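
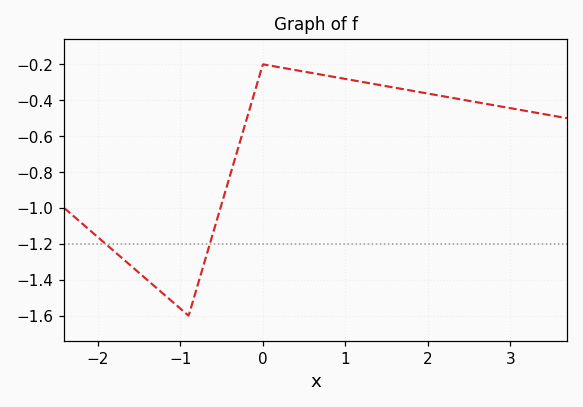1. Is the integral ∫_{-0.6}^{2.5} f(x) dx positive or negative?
negative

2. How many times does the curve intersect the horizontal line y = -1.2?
2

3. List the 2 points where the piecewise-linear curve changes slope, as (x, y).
(-0.9, -1.6); (0, -0.2)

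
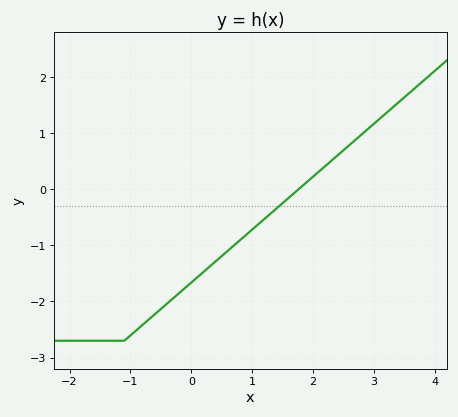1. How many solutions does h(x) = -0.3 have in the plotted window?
1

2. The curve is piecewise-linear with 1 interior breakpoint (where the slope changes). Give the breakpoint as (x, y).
(-1.1, -2.7)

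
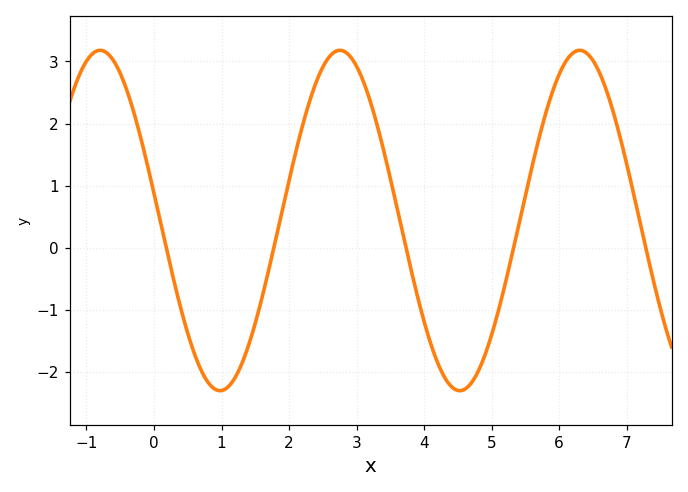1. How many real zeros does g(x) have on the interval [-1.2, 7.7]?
5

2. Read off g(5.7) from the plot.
1.76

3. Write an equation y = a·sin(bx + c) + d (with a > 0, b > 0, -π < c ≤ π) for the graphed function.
y = 2.74sin(1.77x + 2.98) + 0.44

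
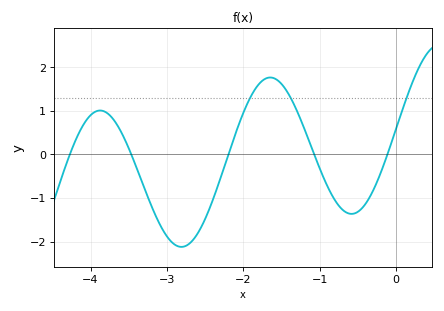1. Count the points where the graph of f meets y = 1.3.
3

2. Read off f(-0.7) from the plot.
-1.27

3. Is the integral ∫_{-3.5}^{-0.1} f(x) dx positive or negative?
negative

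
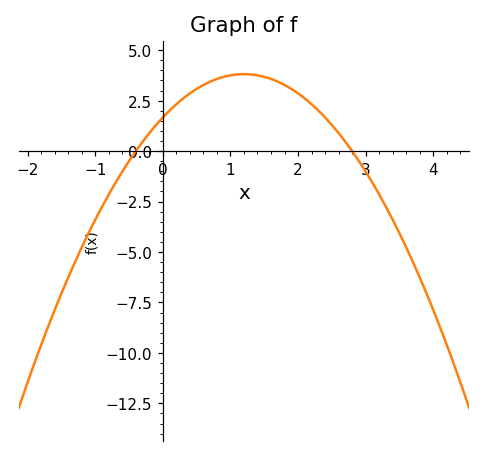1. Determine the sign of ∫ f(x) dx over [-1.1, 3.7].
positive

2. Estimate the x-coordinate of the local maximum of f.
1.2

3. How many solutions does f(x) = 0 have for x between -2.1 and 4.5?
2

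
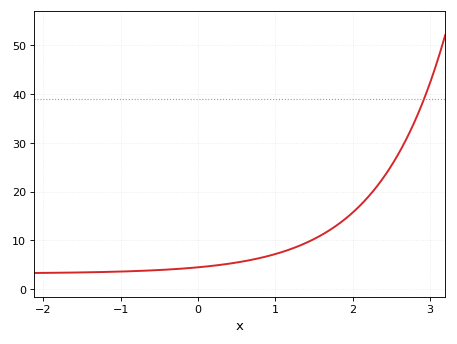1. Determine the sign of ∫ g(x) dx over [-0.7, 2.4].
positive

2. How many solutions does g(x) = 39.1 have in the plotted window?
1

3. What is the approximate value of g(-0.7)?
3.78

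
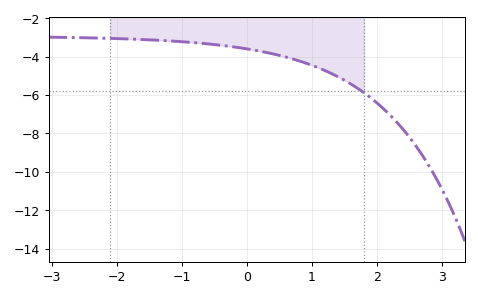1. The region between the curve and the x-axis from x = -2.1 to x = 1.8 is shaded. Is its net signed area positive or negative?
negative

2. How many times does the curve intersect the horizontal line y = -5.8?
1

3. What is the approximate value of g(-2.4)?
-3.03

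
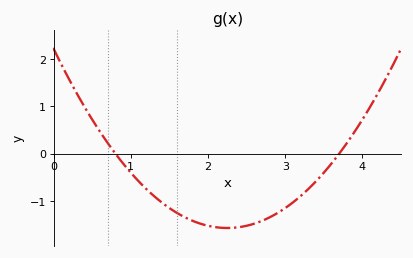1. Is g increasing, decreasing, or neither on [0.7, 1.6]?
decreasing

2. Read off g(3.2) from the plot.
-0.9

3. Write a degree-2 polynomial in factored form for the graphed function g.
y = 0.75(x - 0.8)(x - 3.7)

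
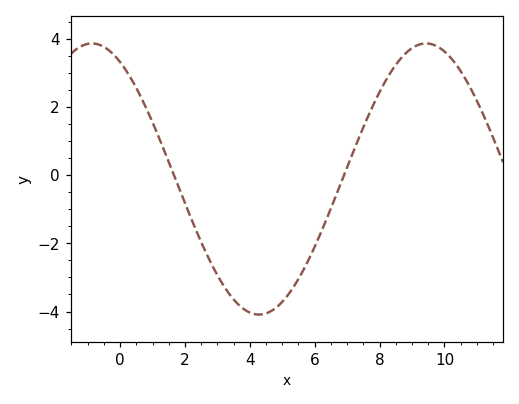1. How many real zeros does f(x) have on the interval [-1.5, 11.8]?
2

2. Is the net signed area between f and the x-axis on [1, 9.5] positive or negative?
negative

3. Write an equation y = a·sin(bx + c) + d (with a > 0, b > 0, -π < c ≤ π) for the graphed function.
y = 3.98sin(0.61x + 2.1) - 0.11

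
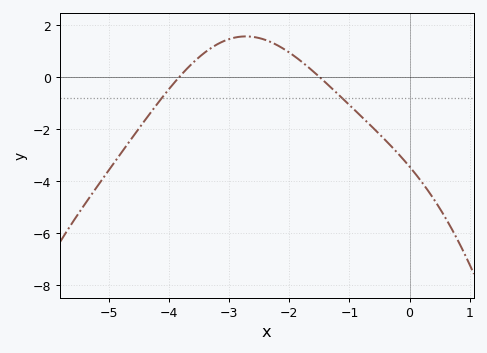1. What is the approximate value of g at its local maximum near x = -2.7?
1.6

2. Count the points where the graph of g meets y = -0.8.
2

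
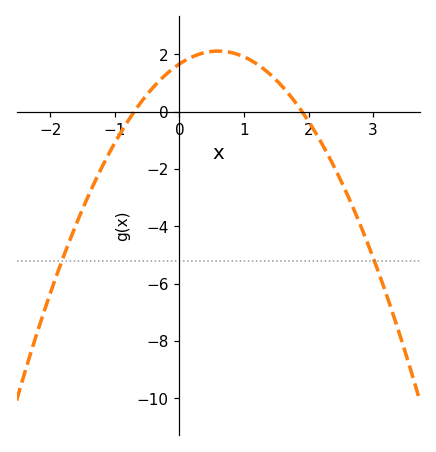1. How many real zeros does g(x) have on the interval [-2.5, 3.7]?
2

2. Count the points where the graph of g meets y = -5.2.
2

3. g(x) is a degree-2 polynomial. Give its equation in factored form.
y = -1.25(x + 0.7)(x - 1.9)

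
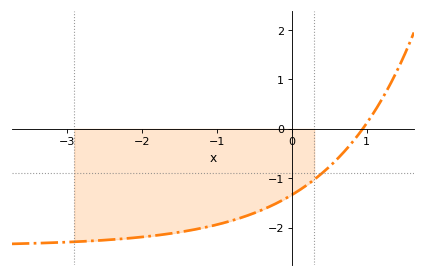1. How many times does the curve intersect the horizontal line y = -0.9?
1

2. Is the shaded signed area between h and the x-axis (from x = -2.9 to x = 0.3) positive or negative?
negative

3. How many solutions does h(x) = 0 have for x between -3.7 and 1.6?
1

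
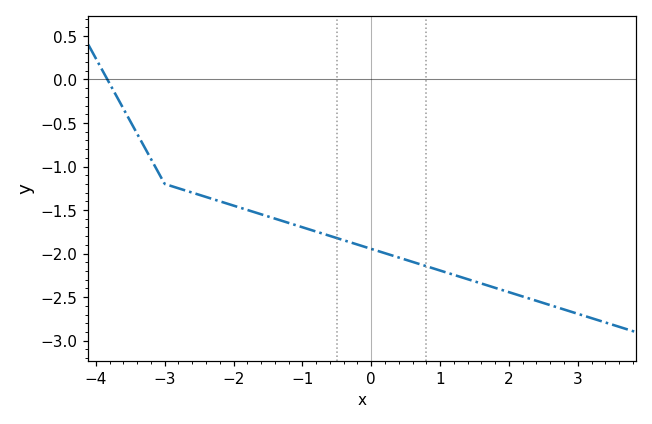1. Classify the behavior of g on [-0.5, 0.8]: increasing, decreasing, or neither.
decreasing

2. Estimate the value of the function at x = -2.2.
-1.4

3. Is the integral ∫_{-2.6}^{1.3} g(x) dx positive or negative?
negative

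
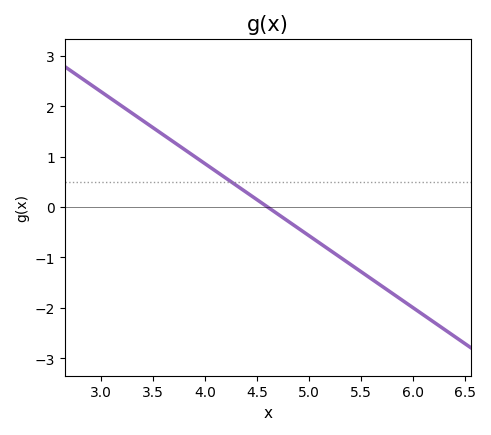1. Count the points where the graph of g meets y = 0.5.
1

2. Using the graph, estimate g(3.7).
1.29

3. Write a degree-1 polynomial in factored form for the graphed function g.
y = -1.43(x - 4.6)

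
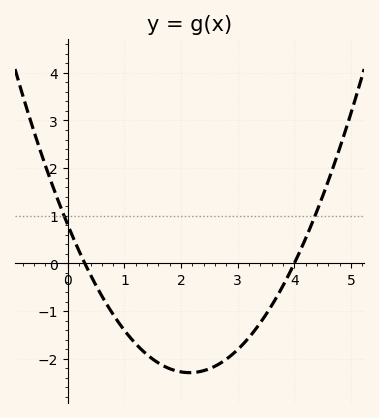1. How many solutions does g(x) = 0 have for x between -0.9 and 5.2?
2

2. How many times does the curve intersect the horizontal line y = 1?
2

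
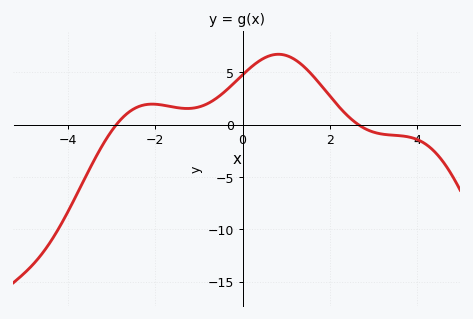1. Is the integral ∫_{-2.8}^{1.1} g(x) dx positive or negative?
positive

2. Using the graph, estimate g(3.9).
-1.5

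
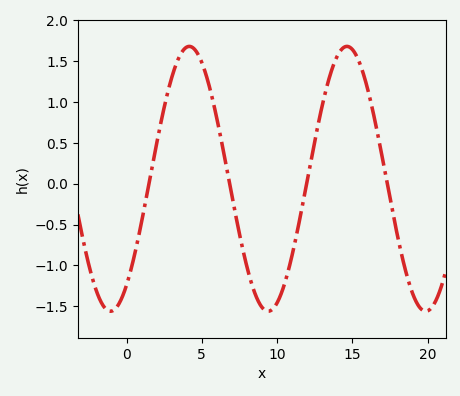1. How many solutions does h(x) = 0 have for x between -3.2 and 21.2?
4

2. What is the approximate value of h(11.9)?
-0.05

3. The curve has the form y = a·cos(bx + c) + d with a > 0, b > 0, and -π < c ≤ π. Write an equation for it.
y = 1.62cos(0.6x - 2.5) + 0.06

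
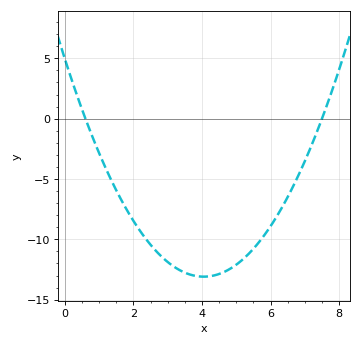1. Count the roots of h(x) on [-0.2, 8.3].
2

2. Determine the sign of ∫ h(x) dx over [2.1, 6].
negative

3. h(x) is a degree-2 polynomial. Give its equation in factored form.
y = 1.1(x - 0.6)(x - 7.5)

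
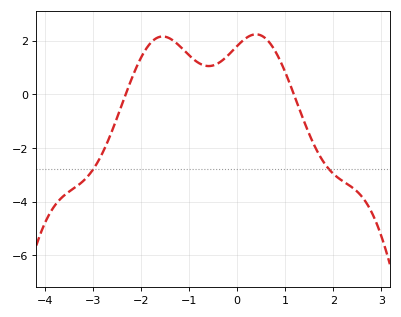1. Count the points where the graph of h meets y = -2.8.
2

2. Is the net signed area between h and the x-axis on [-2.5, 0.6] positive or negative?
positive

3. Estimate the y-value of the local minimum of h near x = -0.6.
1.05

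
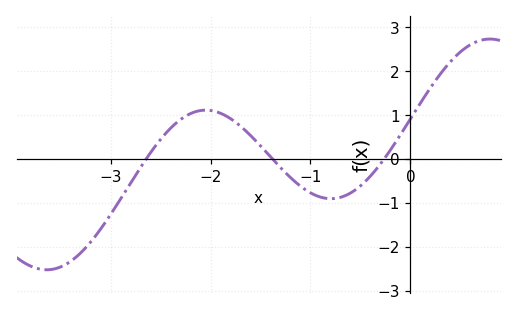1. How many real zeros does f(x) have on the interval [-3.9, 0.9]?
3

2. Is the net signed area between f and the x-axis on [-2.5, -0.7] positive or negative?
positive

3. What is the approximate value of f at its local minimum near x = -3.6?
-2.53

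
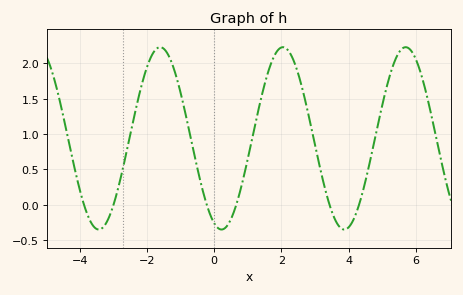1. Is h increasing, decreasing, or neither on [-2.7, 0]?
neither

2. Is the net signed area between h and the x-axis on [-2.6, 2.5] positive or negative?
positive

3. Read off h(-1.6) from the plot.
2.25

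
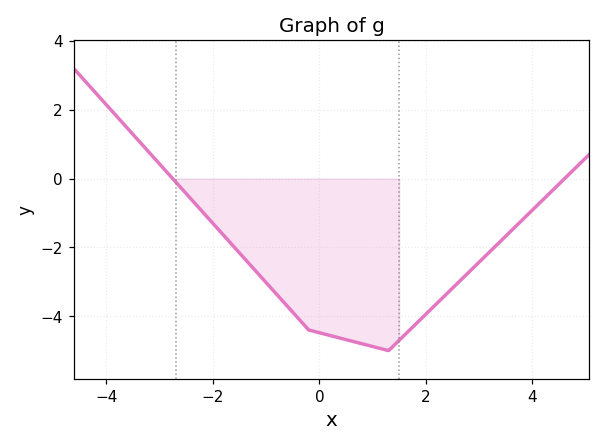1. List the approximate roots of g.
-2.8, 4.6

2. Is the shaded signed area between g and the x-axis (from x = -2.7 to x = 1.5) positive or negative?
negative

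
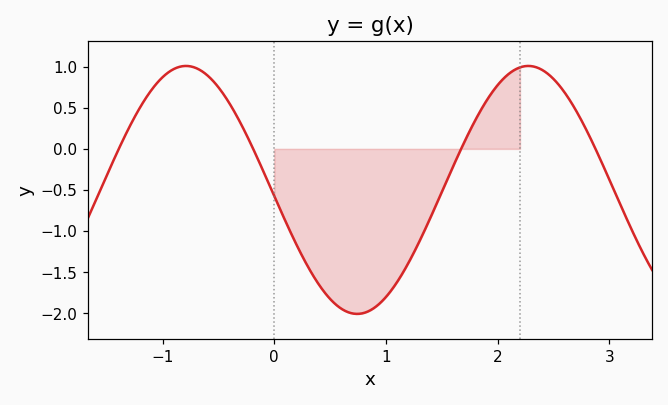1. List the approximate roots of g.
-1.4, -0.2, 1.7, 2.9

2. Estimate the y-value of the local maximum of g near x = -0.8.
1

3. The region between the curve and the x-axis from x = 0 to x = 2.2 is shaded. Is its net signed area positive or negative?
negative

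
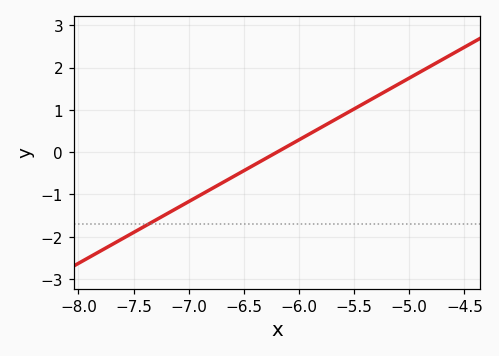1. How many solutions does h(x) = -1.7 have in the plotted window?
1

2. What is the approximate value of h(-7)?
-1.2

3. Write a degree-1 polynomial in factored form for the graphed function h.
y = 1.46(x + 6.2)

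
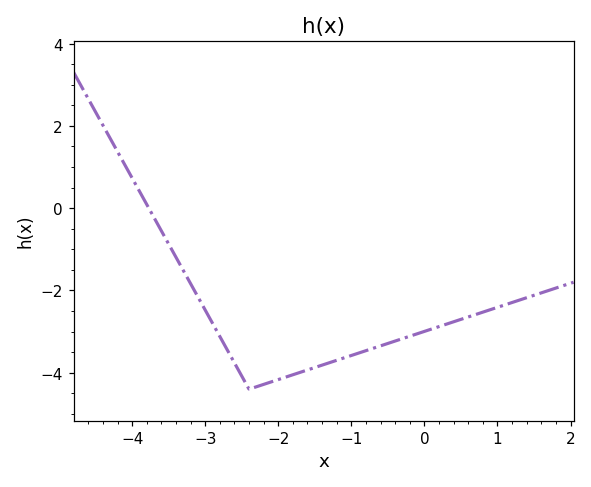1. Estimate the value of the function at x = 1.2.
-2.29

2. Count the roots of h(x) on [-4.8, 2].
1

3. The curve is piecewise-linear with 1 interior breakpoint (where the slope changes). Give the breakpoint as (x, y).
(-2.4, -4.4)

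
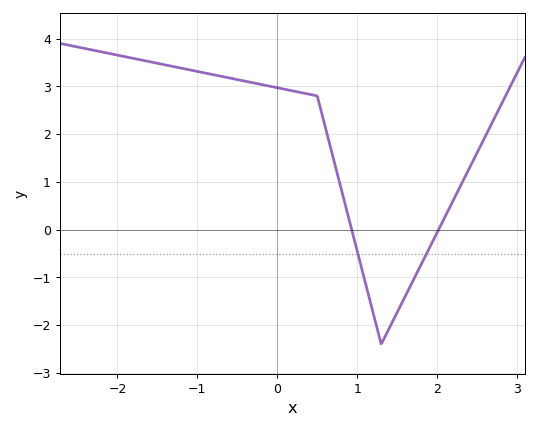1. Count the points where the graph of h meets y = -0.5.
2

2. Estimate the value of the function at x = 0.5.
2.8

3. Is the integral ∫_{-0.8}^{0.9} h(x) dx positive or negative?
positive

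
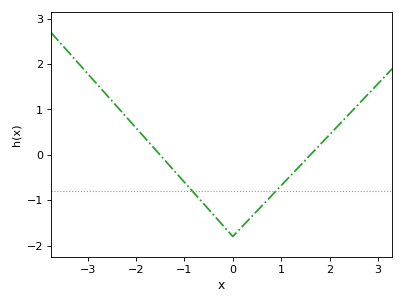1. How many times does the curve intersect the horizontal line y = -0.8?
2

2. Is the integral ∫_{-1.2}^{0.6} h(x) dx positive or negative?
negative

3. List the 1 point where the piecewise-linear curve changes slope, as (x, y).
(0, -1.8)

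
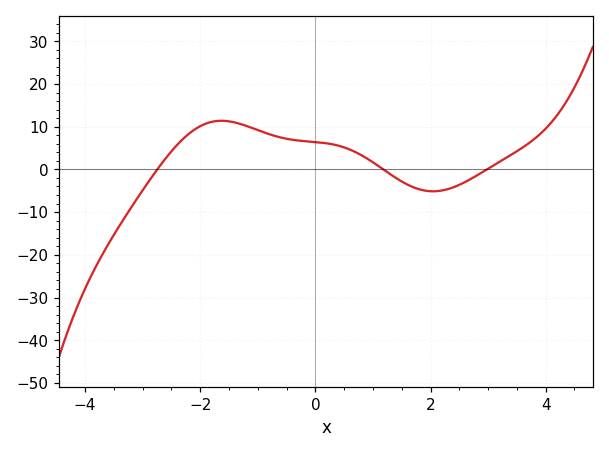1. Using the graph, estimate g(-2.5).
4.24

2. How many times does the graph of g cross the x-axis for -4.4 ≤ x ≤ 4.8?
3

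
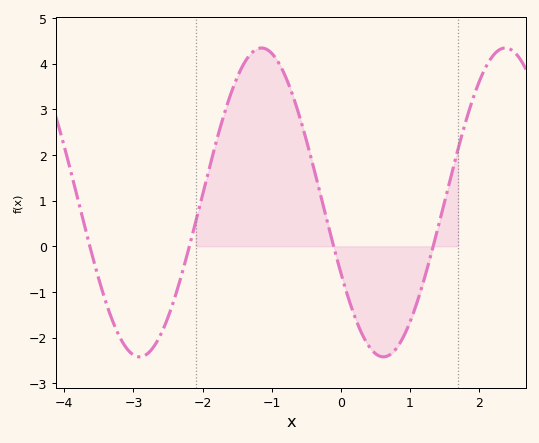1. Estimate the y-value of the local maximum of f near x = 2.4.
4.3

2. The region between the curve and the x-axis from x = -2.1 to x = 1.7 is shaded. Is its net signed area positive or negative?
positive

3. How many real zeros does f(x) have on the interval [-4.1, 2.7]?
4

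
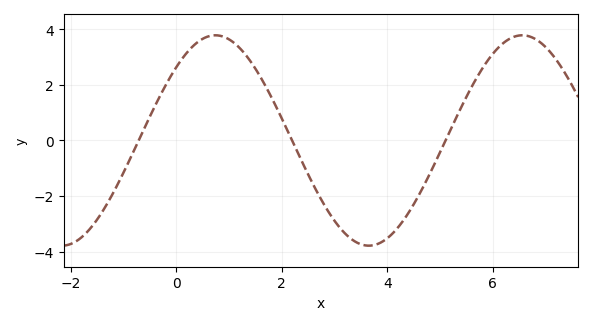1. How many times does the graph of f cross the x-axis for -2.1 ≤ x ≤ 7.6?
3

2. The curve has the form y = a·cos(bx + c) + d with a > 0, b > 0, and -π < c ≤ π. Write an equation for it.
y = 3.79cos(1.1x - 0.8) + 0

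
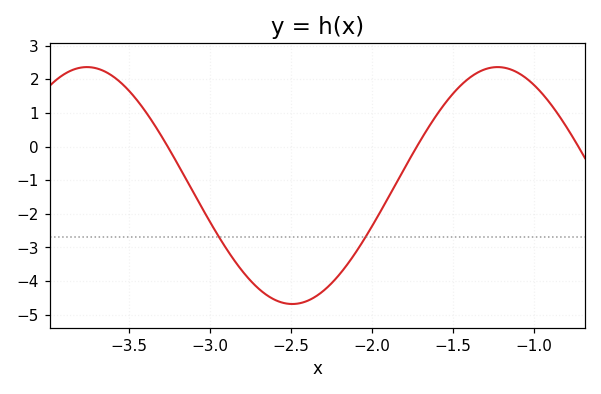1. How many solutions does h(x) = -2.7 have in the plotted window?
2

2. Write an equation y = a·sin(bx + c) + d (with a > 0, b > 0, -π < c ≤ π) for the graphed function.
y = 3.52sin(2.48x - 1.67) - 1.16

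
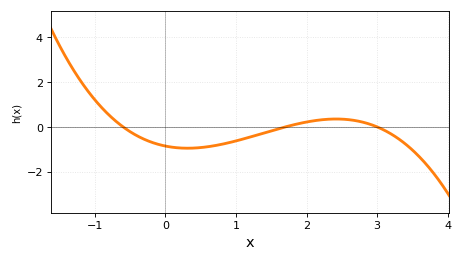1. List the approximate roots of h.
-0.6, 1.7, 3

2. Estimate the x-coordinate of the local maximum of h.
2.4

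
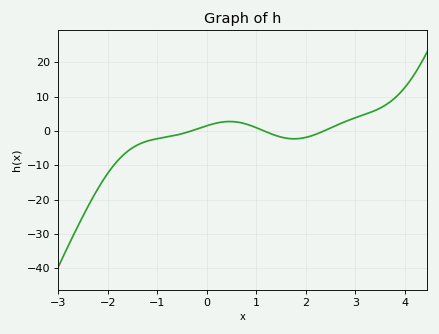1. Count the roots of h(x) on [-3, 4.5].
3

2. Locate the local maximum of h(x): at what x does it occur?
0.5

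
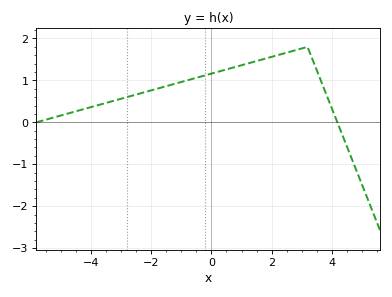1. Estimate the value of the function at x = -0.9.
1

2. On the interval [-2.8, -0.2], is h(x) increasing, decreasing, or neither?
increasing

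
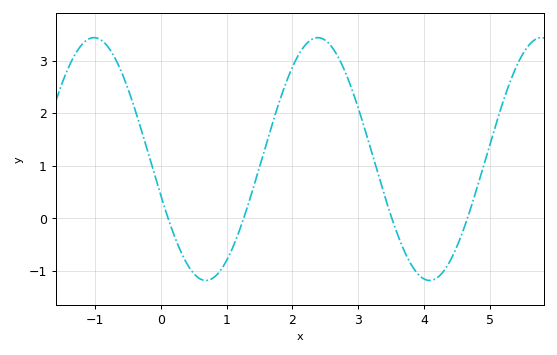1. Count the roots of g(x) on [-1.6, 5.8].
4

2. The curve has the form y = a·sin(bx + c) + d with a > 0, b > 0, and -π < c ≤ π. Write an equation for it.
y = 2.31sin(1.9x - 2.8) + 1.13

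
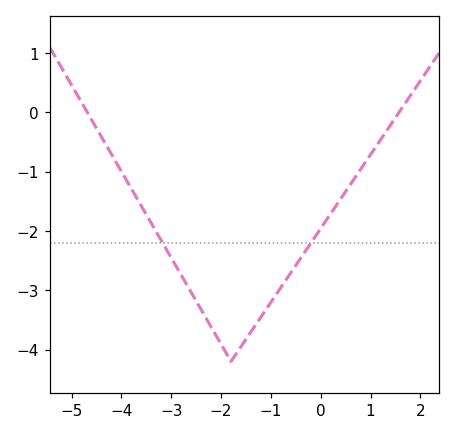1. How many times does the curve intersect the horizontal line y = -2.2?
2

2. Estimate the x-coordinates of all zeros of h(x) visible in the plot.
-4.68, 1.57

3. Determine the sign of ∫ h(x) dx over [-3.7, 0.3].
negative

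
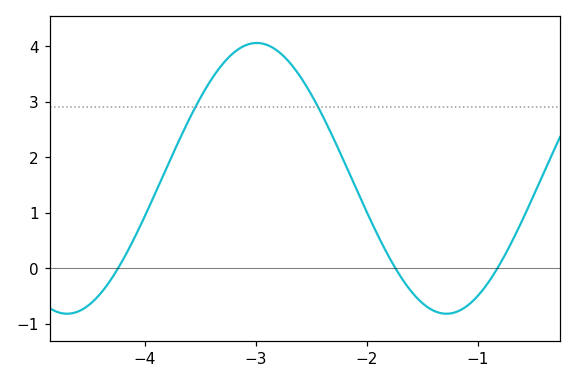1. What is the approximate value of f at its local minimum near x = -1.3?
-0.82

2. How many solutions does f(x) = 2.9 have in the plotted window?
2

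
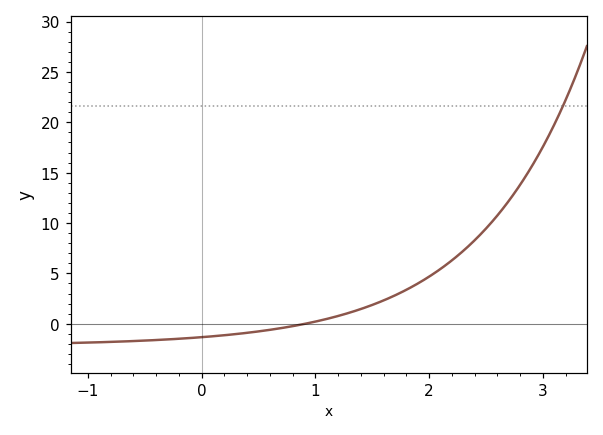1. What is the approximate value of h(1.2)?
1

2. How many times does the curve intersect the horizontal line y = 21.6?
1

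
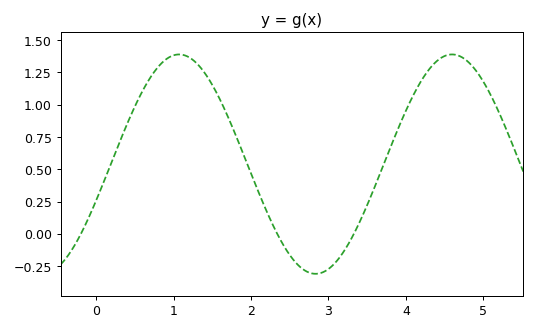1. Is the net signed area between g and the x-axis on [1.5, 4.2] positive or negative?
positive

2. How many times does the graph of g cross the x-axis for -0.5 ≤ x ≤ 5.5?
3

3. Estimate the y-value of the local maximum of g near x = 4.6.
1.38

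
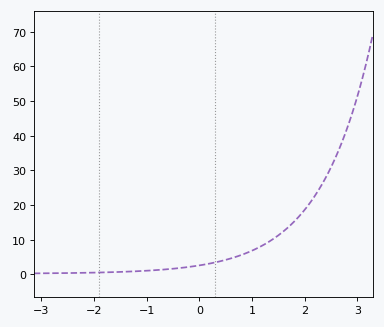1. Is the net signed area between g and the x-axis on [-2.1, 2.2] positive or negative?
positive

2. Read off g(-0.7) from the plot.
1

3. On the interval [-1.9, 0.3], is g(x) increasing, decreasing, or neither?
increasing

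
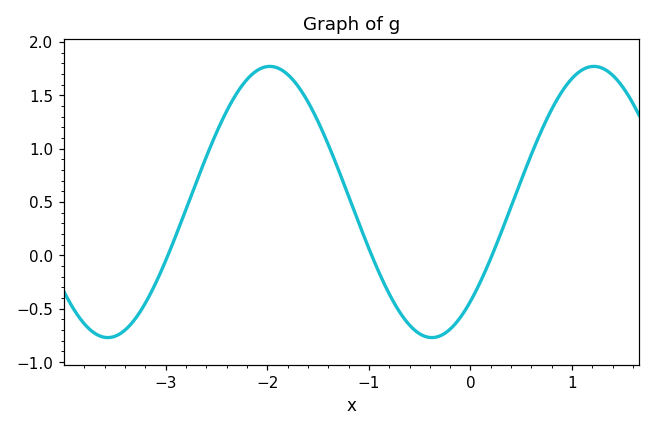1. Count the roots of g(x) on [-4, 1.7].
3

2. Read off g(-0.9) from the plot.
-0.15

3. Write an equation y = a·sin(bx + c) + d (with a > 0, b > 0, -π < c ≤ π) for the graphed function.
y = 1.27sin(2x - 0.82) + 0.5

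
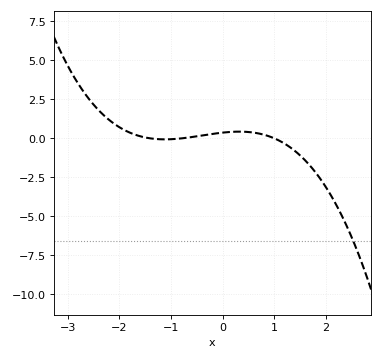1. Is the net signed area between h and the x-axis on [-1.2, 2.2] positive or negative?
negative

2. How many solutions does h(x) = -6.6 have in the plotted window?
1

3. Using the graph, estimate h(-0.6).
0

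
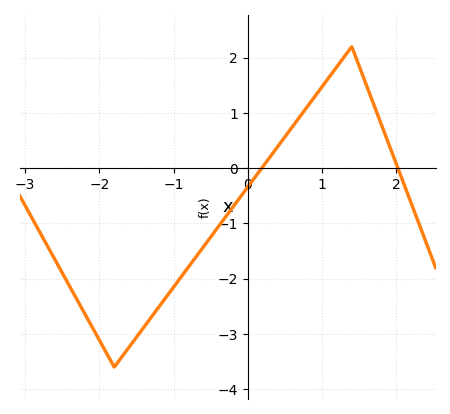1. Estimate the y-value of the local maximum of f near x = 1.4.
2.2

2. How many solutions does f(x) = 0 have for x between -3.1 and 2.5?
2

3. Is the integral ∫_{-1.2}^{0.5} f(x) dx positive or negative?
negative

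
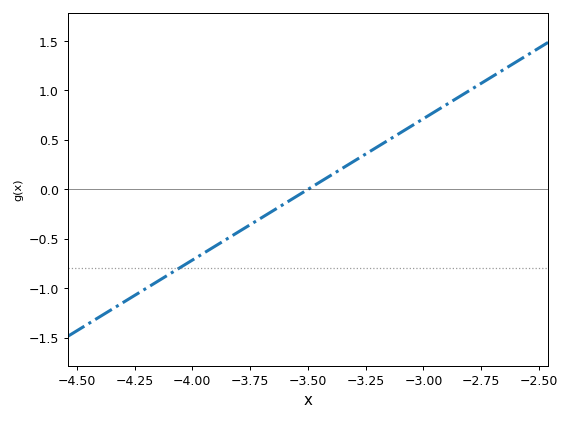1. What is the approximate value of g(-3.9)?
-0.55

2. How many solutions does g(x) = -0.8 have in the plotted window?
1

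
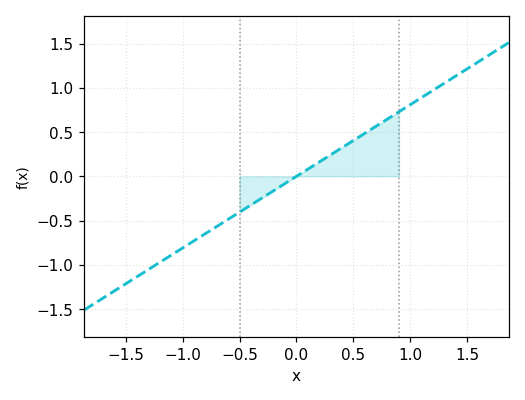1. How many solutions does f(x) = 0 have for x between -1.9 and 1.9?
1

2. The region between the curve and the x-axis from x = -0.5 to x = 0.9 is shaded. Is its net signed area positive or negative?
positive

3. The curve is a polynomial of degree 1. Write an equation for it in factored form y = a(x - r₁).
y = 0.81(x - 0)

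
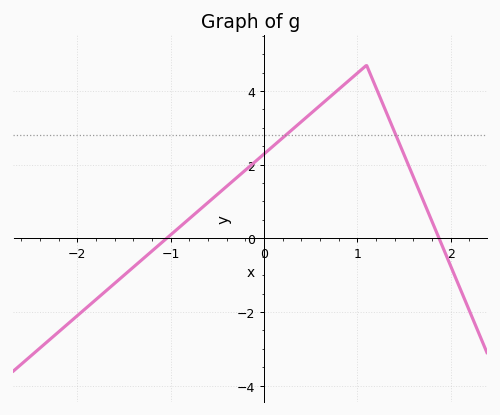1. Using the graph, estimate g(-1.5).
-1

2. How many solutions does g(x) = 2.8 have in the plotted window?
2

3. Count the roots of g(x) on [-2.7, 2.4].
2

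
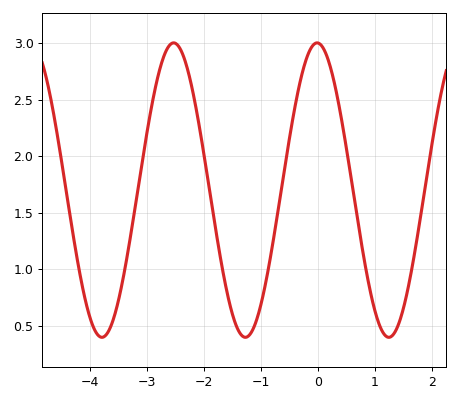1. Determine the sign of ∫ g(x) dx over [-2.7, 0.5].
positive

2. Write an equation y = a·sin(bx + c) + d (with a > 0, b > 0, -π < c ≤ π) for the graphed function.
y = 1.3sin(2.5x + 1.6) + 1.7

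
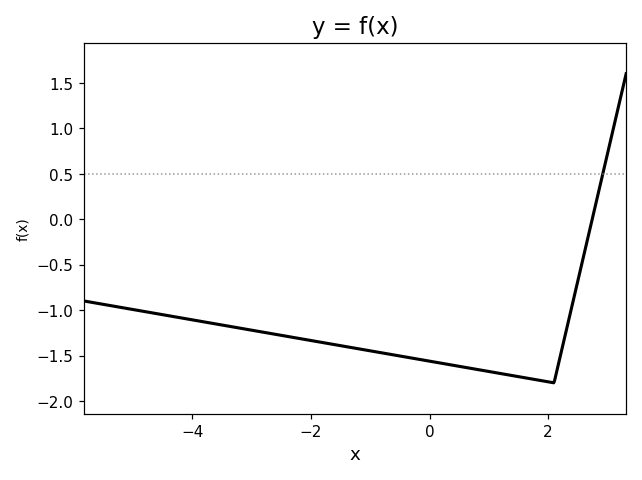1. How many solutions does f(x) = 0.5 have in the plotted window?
1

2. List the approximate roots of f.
2.8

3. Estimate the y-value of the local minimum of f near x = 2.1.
-1.8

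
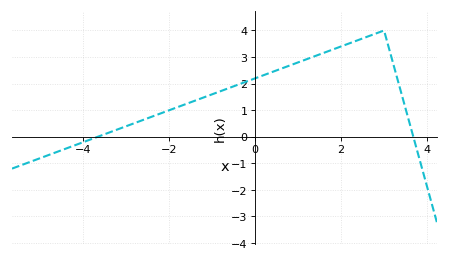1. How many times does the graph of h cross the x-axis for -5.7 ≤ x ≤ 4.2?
2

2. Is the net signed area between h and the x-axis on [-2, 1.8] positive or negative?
positive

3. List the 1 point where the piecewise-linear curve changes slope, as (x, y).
(3, 4)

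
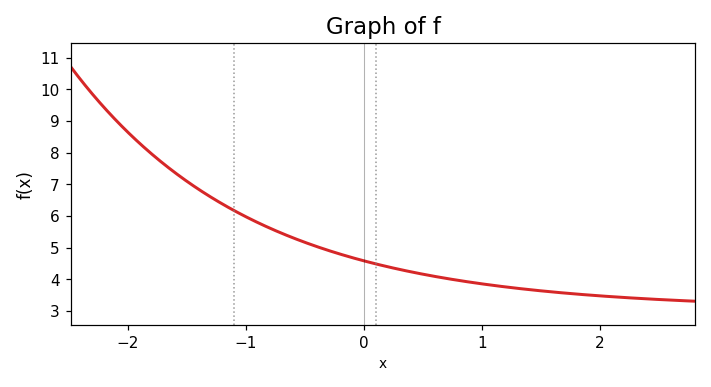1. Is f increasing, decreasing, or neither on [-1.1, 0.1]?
decreasing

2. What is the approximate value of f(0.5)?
4.2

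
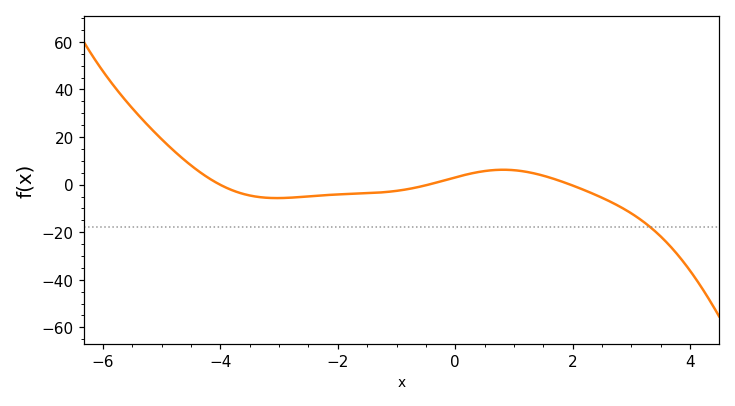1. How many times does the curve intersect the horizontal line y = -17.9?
1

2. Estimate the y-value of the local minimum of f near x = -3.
-6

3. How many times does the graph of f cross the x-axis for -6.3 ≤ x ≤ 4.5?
3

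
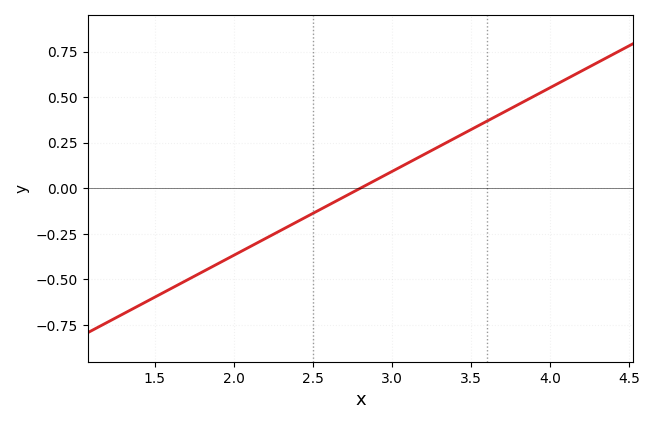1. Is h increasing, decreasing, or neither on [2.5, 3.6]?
increasing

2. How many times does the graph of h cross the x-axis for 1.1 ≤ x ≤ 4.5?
1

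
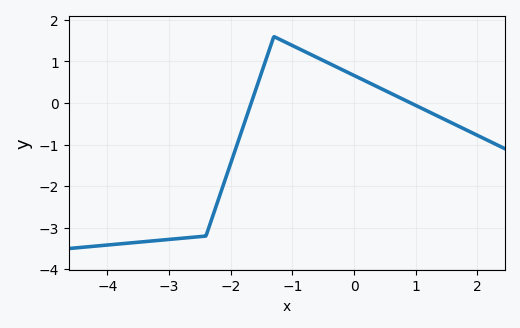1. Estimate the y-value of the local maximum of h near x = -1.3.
1.6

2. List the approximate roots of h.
-1.67, 0.922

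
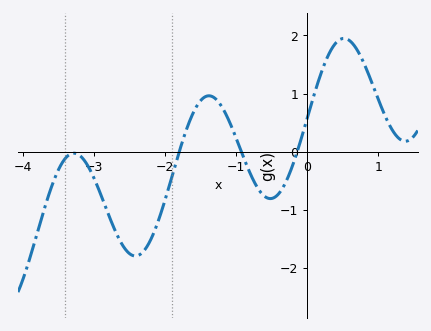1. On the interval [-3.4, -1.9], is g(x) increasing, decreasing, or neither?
neither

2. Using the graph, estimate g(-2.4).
-1.8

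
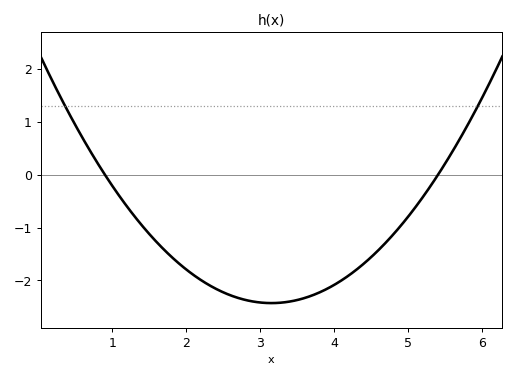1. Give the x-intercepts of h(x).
0.9, 5.4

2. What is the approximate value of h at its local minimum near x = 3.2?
-2.43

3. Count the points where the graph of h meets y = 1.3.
2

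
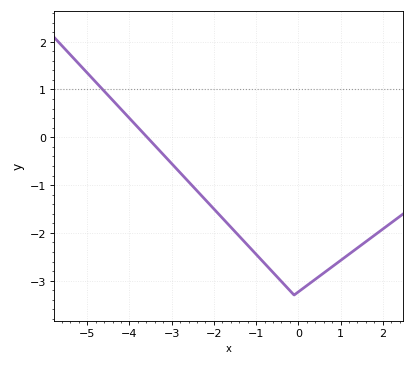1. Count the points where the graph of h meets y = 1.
1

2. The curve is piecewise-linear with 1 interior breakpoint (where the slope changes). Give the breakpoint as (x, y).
(-0.1, -3.3)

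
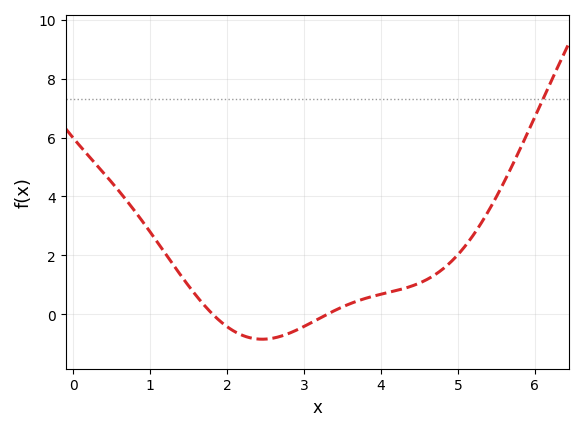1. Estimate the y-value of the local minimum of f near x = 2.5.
-0.8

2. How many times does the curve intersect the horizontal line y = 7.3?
1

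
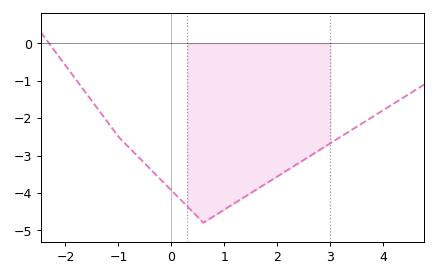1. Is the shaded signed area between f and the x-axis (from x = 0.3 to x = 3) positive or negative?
negative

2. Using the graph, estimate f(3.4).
-2.32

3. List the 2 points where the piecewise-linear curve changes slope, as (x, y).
(-1, -2.5); (0.6, -4.8)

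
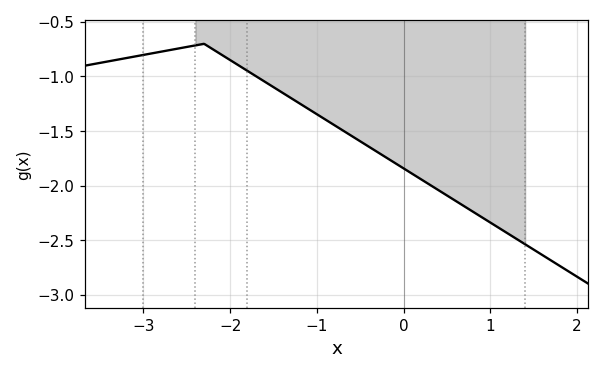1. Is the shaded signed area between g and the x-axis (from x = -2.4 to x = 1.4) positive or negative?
negative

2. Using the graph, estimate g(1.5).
-2.59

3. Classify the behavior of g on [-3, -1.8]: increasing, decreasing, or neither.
neither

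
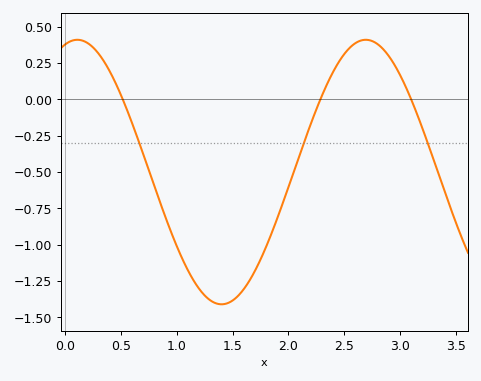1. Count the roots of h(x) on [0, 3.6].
3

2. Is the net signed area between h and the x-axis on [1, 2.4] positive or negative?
negative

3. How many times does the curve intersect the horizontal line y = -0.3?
3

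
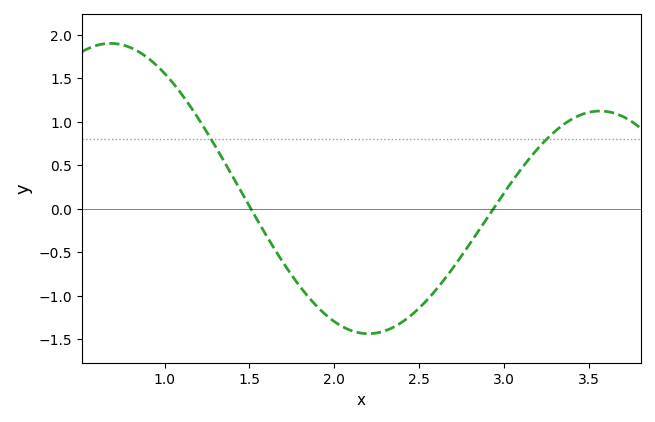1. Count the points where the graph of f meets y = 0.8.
2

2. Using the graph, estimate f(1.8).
-0.901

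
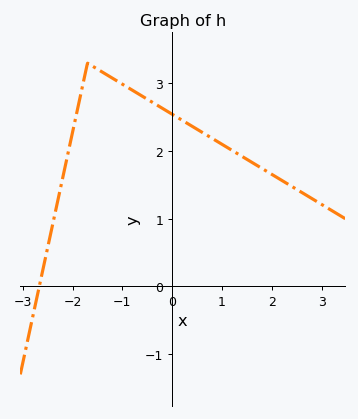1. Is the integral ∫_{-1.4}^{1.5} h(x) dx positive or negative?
positive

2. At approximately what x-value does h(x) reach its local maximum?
-1.7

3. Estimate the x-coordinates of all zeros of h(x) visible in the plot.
-2.7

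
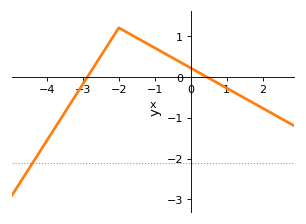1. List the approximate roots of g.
-2.87, 0.439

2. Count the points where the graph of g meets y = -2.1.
1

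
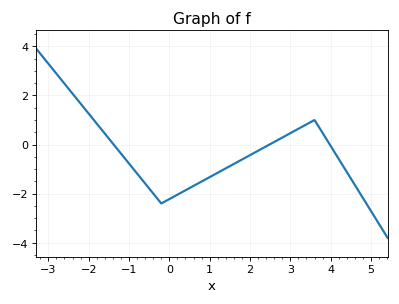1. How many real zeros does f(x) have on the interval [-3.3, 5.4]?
3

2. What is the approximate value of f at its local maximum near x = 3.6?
1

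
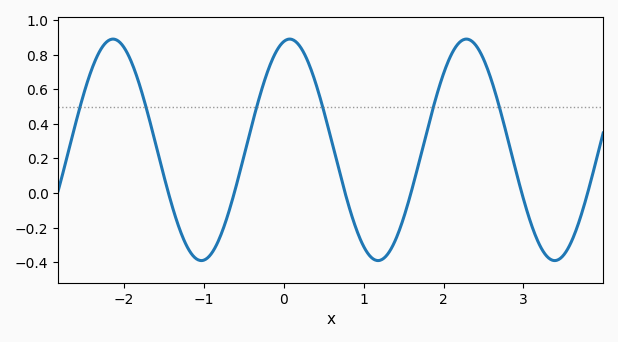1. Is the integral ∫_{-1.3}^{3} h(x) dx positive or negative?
positive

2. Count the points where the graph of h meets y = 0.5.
6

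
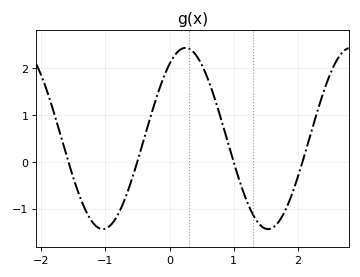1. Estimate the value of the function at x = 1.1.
-0.45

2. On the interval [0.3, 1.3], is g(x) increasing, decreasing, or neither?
decreasing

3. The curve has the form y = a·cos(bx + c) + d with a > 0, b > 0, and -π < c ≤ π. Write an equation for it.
y = 1.94cos(2.44x - 0.602) + 0.5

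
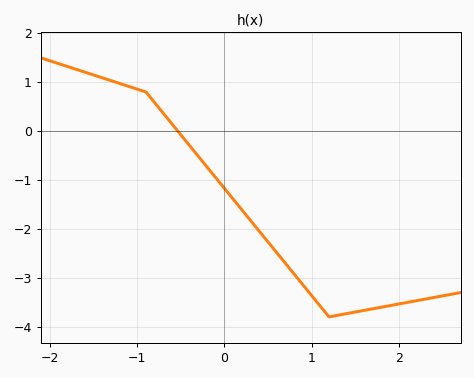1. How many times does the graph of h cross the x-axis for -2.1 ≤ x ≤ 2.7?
1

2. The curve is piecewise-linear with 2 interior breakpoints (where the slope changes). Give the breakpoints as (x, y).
(-0.9, 0.8); (1.2, -3.8)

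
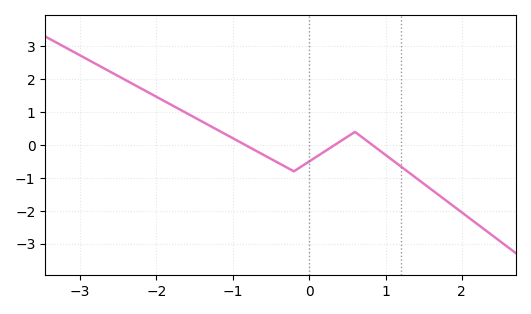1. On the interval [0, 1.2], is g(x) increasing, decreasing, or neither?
neither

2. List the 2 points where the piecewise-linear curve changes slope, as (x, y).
(-0.2, -0.8); (0.6, 0.4)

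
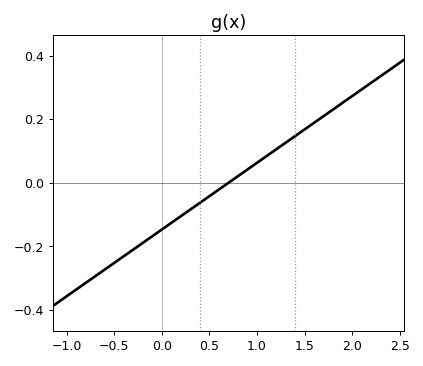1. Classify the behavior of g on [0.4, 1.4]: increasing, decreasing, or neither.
increasing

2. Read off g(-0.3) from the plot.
-0.21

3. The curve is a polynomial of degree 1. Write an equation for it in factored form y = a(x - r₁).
y = 0.21(x - 0.7)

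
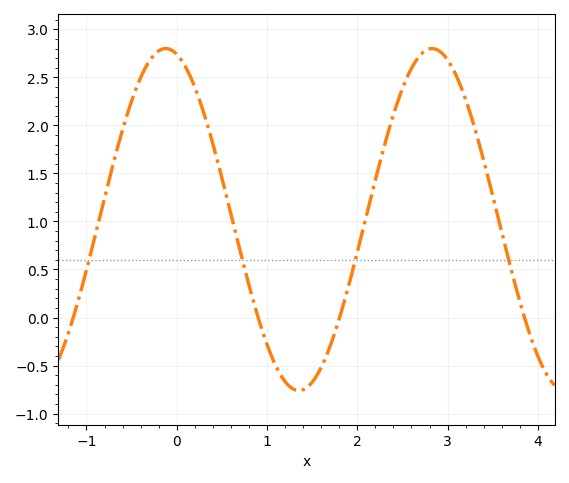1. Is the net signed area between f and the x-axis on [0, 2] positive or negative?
positive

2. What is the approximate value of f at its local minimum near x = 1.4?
-0.76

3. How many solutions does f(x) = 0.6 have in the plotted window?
4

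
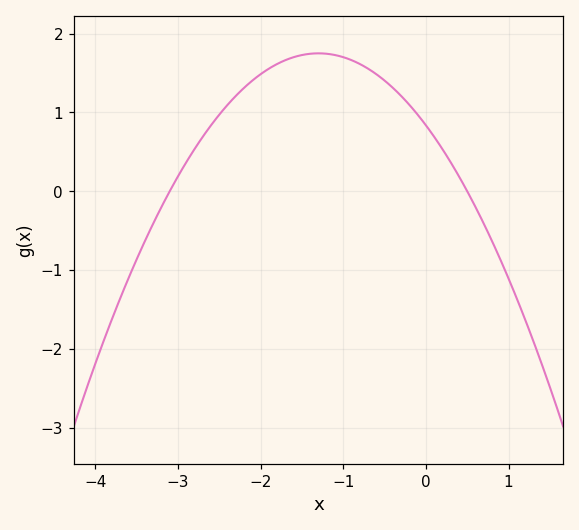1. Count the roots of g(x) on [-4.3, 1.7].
2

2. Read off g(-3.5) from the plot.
-0.864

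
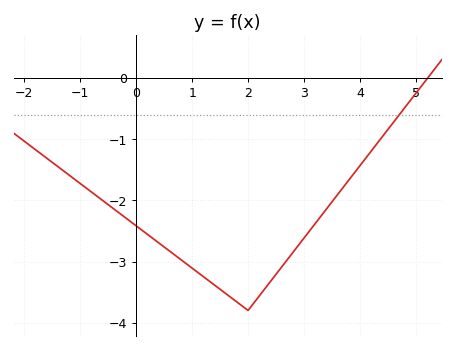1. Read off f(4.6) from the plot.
-0.7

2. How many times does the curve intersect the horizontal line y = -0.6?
1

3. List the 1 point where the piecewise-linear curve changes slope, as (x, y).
(2, -3.8)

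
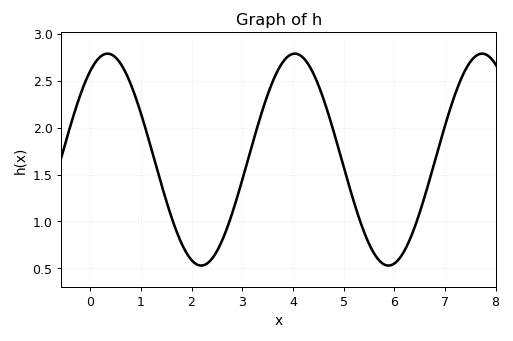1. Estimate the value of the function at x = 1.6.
1.05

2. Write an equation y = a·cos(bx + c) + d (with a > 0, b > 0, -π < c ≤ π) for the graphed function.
y = 1.13cos(1.7x - 0.58) + 1.66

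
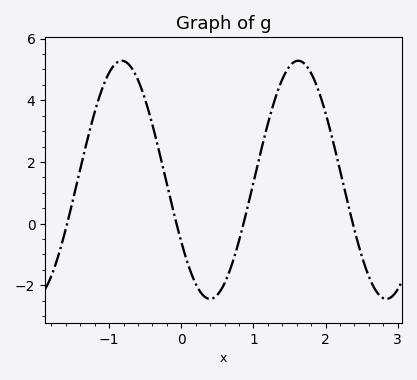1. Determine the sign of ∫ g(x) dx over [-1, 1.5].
positive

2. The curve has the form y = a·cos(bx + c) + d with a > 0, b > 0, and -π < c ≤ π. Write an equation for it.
y = 3.86cos(2.57x + 2.12) + 1.42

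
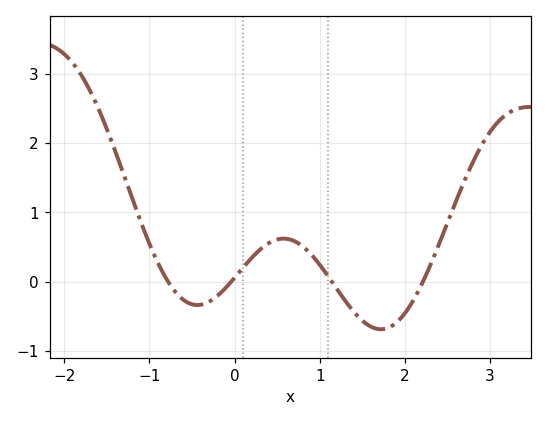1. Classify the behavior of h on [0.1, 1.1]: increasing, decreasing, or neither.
neither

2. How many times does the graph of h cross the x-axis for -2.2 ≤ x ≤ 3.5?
4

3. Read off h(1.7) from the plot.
-0.689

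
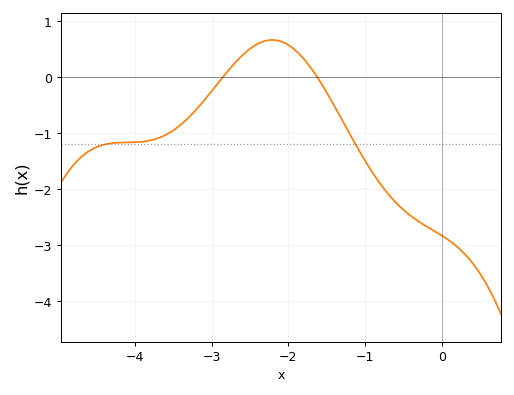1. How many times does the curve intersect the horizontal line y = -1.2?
2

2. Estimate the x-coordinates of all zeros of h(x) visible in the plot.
-2.9, -1.6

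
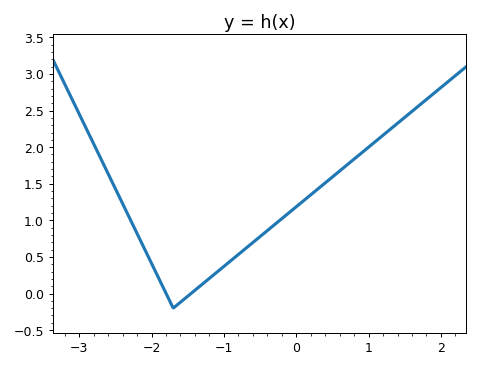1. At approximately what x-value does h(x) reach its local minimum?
-1.7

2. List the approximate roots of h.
-1.8, -1.45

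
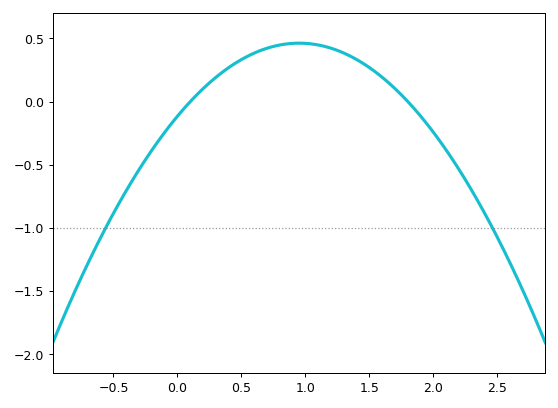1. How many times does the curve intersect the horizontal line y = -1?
2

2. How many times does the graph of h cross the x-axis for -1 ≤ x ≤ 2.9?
2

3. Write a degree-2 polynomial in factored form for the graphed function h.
y = -0.64(x - 0.1)(x - 1.8)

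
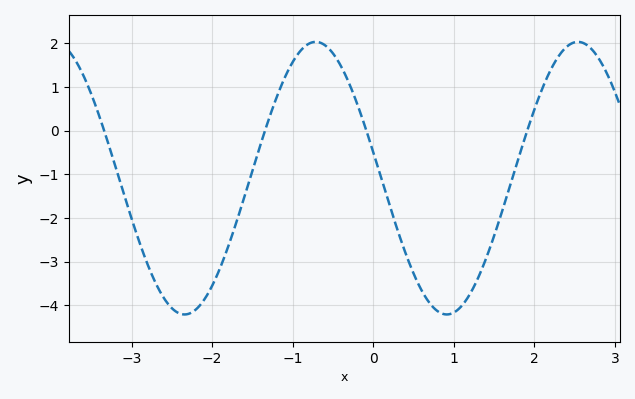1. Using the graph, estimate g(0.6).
-3.66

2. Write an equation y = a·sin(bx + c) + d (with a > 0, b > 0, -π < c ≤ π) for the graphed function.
y = 3.12sin(1.93x + 2.95) - 1.09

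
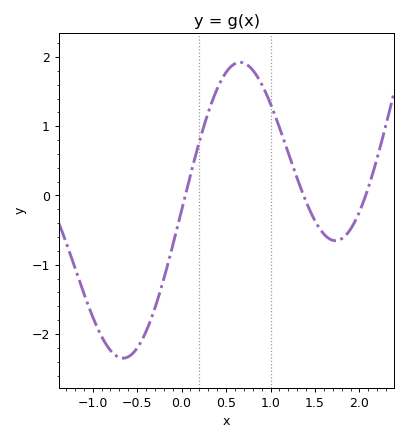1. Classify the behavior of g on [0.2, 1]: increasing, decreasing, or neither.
neither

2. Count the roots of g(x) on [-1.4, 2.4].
3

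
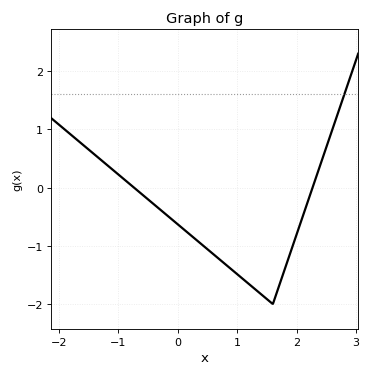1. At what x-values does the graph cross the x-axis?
-0.7, 2.3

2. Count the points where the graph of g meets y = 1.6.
1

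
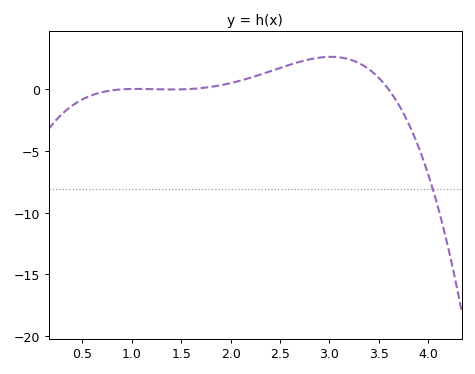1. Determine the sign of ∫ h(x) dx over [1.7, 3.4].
positive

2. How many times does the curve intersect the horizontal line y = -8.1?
1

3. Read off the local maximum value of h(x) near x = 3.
2.64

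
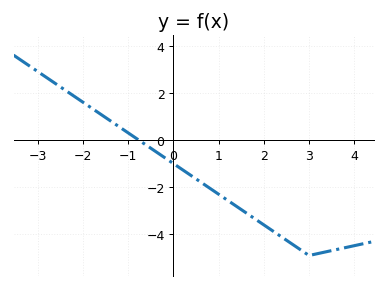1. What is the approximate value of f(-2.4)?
2.12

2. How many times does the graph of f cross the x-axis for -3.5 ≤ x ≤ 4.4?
1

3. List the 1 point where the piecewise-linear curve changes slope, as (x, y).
(3, -4.9)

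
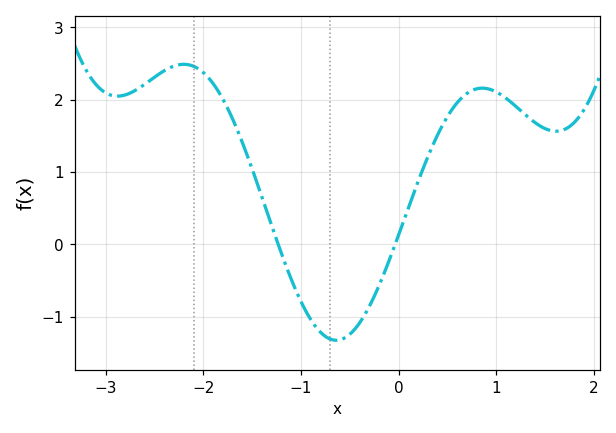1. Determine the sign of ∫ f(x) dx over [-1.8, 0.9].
positive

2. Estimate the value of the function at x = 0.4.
1.5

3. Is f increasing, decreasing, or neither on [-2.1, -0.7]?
decreasing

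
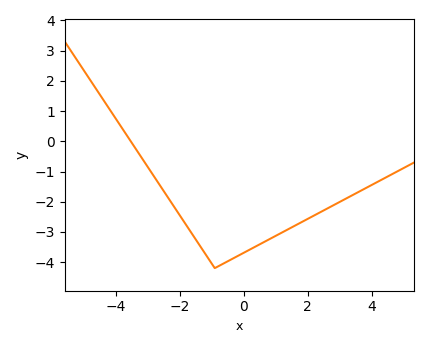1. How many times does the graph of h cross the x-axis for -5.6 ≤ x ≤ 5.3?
1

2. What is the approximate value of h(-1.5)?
-3.24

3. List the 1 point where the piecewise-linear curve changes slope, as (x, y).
(-0.9, -4.2)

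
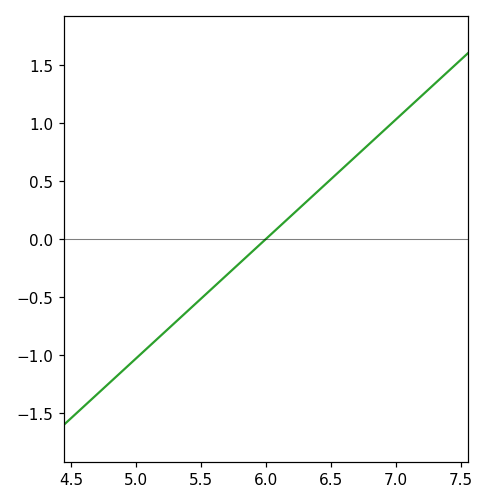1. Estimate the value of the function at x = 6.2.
0.2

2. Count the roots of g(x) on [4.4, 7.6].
1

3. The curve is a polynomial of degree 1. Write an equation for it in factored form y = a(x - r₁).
y = 1.03(x - 6)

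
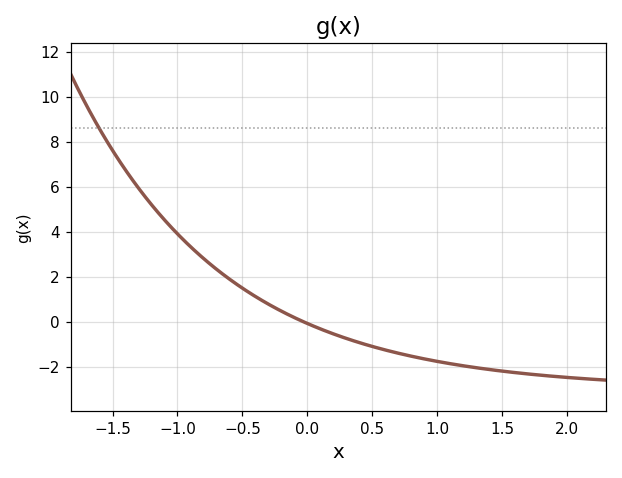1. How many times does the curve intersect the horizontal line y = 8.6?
1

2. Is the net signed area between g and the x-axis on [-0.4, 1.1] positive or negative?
negative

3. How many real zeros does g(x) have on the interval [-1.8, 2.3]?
1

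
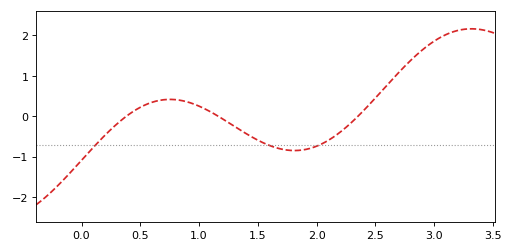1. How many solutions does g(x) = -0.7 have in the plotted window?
3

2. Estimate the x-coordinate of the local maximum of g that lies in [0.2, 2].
0.8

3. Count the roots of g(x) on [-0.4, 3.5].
3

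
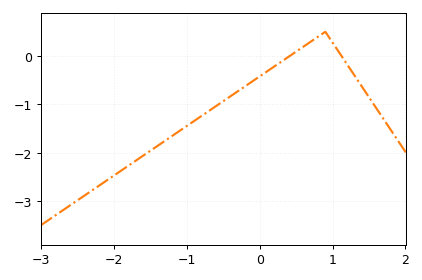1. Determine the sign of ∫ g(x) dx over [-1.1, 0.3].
negative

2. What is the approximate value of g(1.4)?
-0.629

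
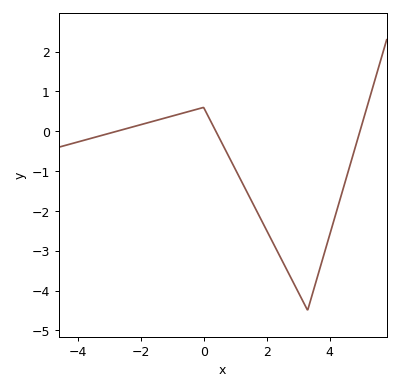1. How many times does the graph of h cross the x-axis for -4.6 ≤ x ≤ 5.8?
3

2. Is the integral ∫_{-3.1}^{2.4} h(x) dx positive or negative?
negative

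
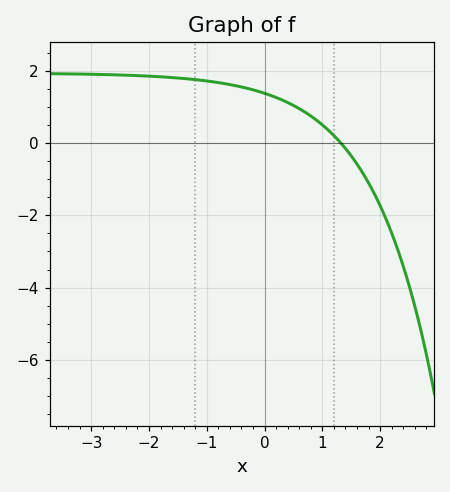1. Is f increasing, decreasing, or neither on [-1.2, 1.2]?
decreasing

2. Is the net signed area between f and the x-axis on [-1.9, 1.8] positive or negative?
positive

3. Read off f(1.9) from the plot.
-1.4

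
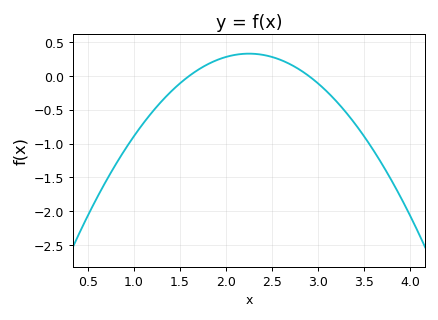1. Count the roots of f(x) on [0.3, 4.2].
2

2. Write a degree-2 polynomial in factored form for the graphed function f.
y = -0.78(x - 1.6)(x - 2.9)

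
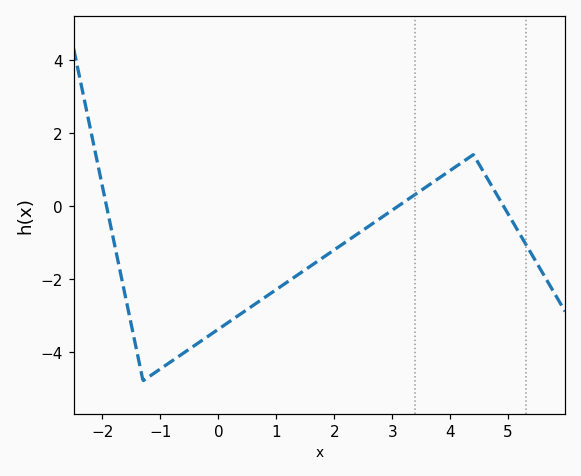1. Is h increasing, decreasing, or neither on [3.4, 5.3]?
neither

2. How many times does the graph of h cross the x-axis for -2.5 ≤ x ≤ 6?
3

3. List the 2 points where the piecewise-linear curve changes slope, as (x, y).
(-1.3, -4.8); (4.4, 1.4)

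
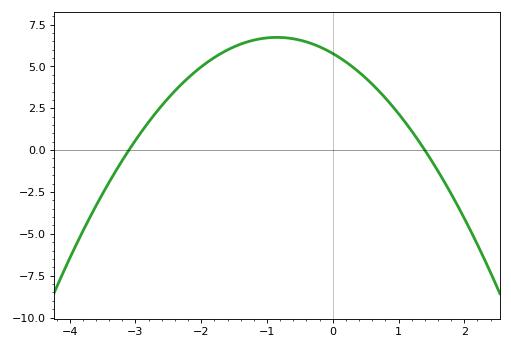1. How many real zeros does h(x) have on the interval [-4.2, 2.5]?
2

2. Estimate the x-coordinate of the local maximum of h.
-0.8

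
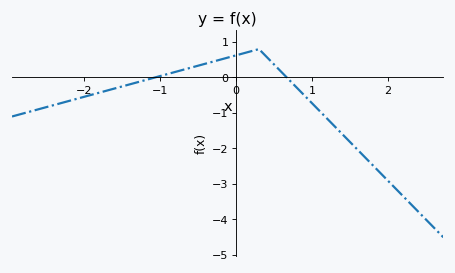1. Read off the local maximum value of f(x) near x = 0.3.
0.8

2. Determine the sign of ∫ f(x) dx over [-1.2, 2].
negative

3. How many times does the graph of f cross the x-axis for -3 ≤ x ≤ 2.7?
2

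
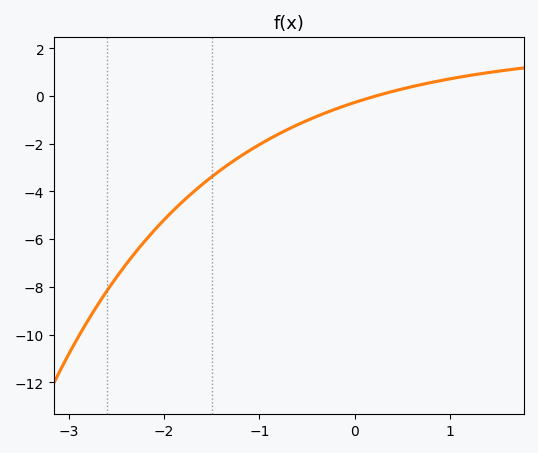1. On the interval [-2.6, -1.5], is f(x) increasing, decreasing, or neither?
increasing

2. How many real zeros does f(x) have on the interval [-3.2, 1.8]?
1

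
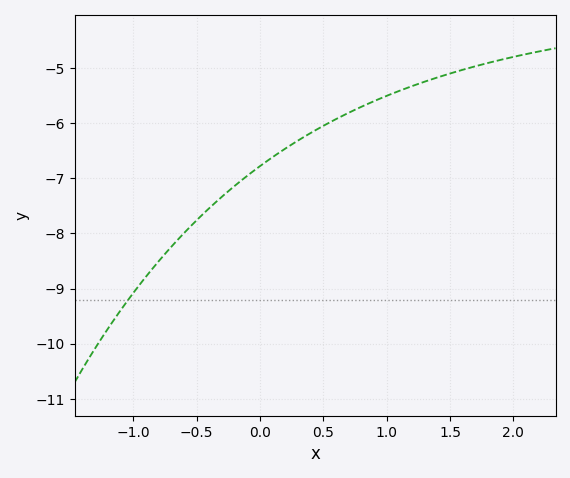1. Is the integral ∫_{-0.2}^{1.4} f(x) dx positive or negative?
negative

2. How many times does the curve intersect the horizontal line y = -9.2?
1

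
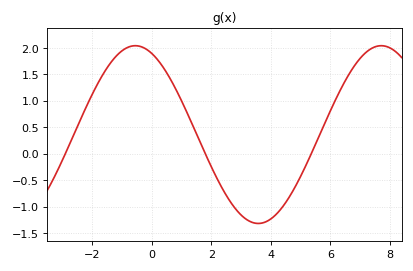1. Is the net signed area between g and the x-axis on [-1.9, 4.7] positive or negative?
positive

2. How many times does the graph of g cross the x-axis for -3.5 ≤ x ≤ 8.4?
3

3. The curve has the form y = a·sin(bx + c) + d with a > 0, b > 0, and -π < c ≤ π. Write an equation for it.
y = 1.68sin(0.76x + 1.99) + 0.36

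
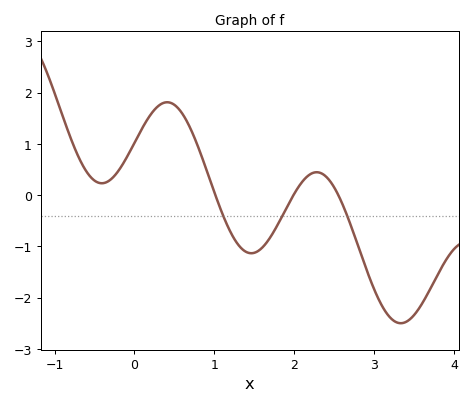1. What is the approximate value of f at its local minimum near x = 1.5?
-1.1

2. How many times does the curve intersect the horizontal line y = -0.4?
3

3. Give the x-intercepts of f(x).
1, 2, 2.5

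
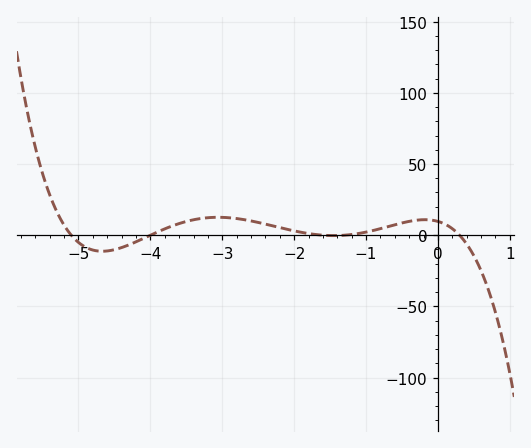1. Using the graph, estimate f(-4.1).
-2.34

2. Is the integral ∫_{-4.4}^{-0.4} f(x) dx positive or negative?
positive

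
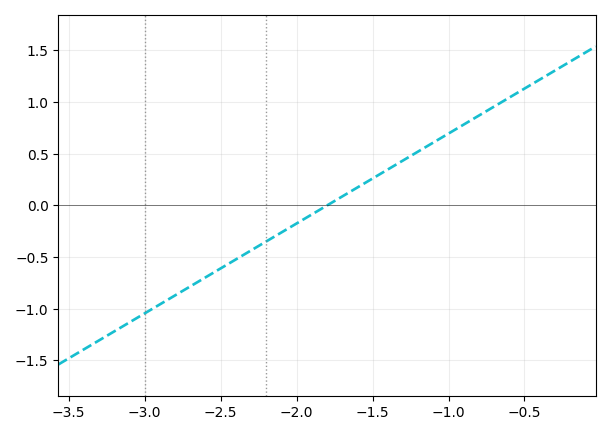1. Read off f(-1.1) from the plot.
0.609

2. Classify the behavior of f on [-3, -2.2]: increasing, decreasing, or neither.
increasing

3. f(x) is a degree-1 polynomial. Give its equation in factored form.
y = 0.87(x + 1.8)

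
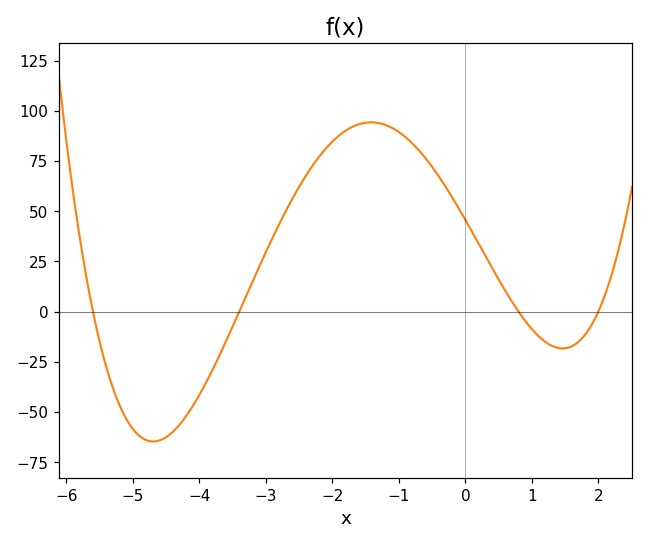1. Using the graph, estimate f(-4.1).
-47.1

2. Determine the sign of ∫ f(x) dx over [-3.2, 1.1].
positive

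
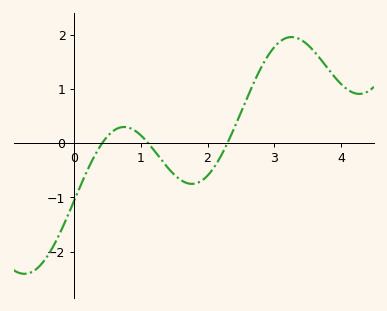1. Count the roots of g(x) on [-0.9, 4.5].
3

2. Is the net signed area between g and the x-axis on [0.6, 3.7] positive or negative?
positive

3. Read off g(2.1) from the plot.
-0.4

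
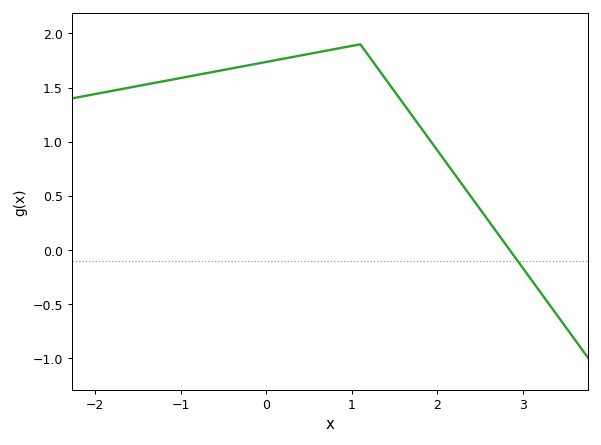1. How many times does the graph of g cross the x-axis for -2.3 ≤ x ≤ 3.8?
1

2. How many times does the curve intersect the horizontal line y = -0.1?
1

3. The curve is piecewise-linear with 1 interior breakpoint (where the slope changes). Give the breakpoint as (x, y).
(1.1, 1.9)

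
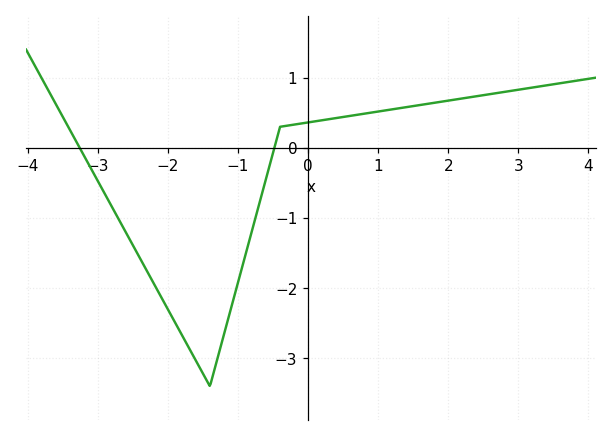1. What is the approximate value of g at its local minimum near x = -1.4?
-3.4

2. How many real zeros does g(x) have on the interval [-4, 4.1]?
2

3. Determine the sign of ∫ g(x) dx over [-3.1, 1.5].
negative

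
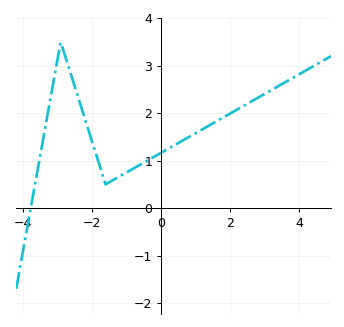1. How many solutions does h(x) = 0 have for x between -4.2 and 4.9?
1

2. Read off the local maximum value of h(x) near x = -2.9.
3.5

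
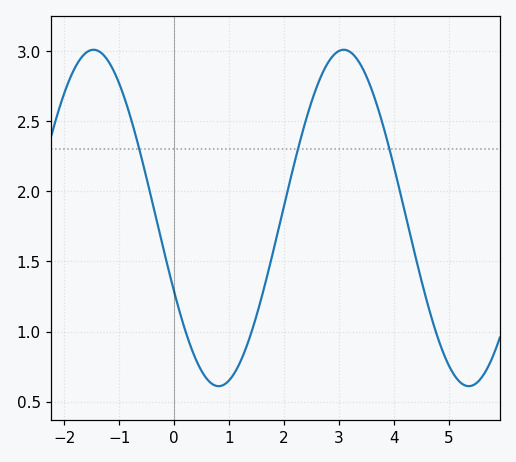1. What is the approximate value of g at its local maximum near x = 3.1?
3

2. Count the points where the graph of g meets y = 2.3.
3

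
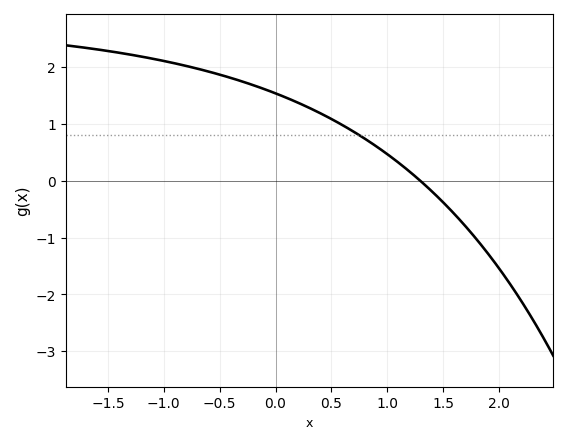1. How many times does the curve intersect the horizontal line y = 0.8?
1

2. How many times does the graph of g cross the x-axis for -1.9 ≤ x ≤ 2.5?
1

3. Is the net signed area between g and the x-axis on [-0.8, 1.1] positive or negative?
positive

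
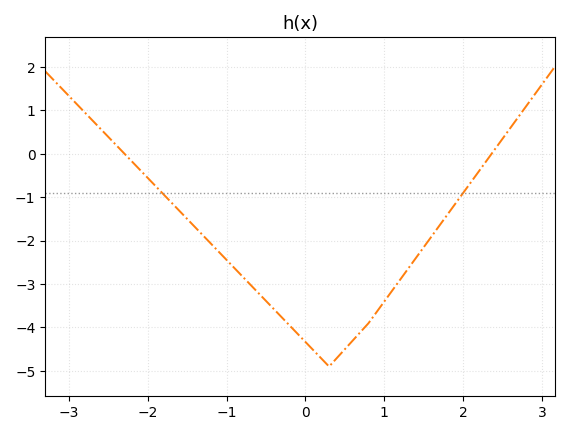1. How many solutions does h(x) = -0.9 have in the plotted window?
2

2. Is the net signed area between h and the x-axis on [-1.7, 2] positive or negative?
negative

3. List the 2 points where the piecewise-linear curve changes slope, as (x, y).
(0.3, -4.9); (0.8, -3.9)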